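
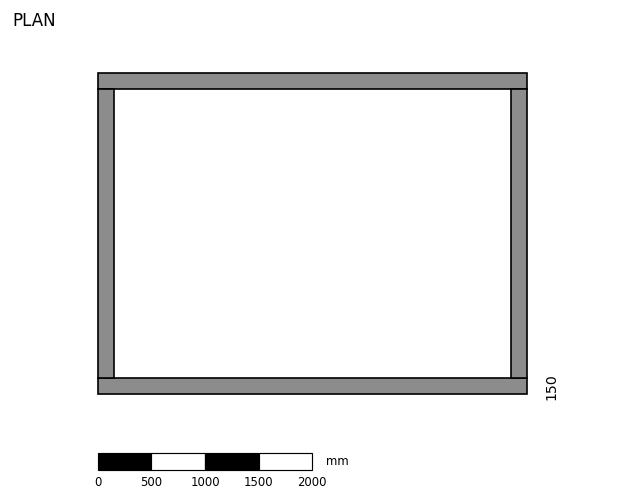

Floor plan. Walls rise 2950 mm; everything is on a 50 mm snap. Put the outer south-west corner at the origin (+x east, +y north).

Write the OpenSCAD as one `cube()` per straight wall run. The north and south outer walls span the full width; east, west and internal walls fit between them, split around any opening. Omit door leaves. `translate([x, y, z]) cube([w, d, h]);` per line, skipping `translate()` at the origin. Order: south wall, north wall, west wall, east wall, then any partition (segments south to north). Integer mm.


cube([4000, 150, 2950]);
translate([0, 2850, 0]) cube([4000, 150, 2950]);
translate([0, 150, 0]) cube([150, 2700, 2950]);
translate([3850, 150, 0]) cube([150, 2700, 2950]);


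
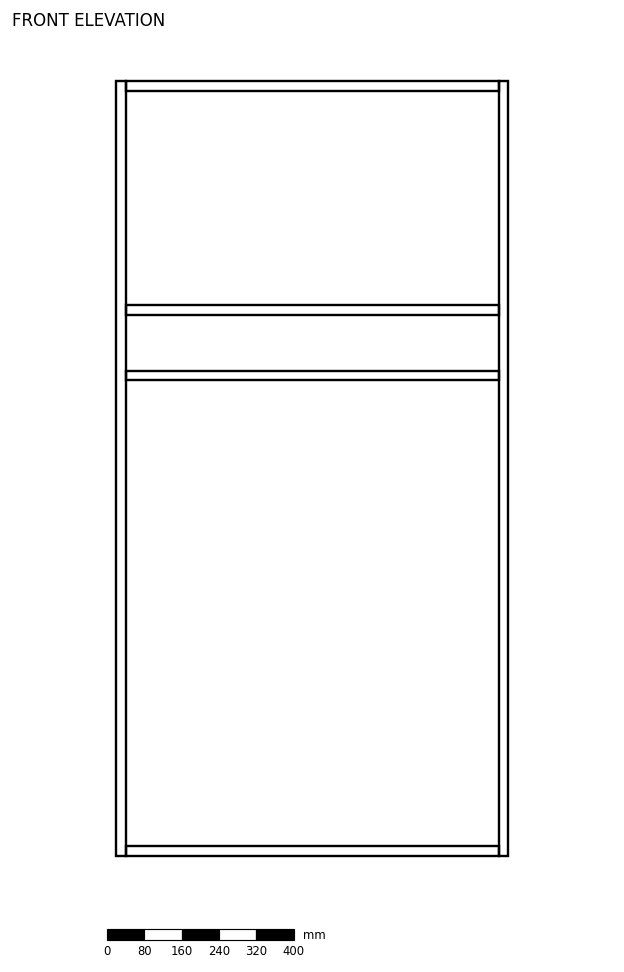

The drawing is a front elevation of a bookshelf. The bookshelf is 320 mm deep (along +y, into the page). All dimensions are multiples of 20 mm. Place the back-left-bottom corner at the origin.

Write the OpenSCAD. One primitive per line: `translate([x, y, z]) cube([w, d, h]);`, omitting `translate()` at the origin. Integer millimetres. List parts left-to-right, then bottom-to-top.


cube([20, 320, 1660]);
translate([20, 0, 0]) cube([800, 320, 20]);
translate([20, 0, 1020]) cube([800, 320, 20]);
translate([20, 0, 1160]) cube([800, 320, 20]);
translate([20, 0, 1640]) cube([800, 320, 20]);
translate([820, 0, 0]) cube([20, 320, 1660]);


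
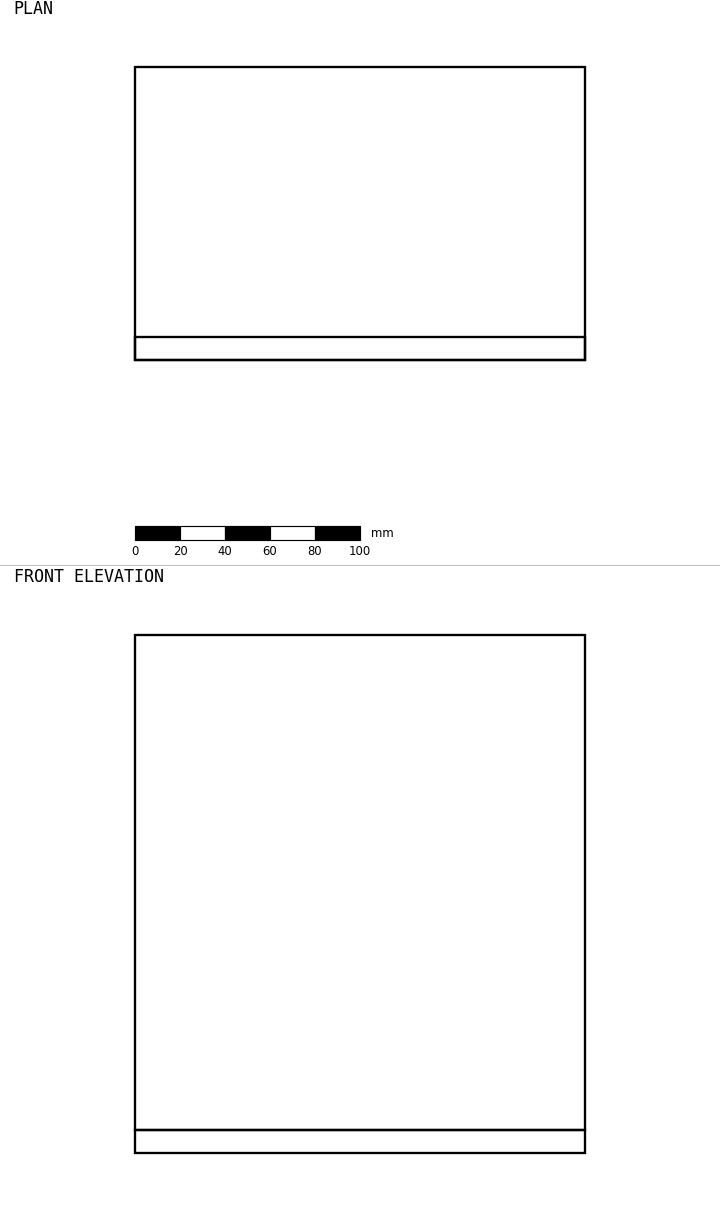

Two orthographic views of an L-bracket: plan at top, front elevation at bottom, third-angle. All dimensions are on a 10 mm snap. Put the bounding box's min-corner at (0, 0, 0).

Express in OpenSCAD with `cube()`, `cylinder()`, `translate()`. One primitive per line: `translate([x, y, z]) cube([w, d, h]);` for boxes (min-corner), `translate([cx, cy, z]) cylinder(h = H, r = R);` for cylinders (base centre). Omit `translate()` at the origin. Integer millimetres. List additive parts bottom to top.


cube([200, 130, 10]);
translate([0, 0, 10]) cube([200, 10, 220]);


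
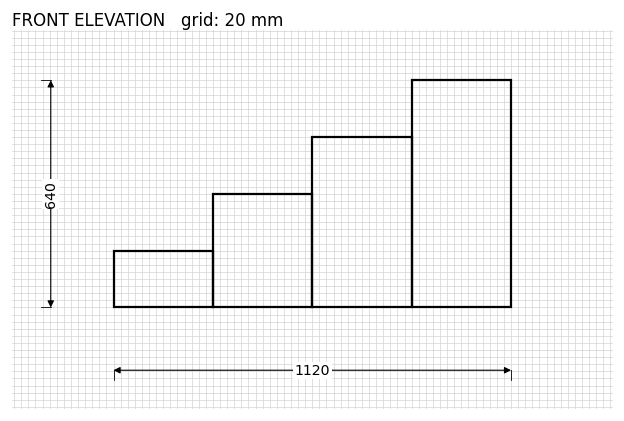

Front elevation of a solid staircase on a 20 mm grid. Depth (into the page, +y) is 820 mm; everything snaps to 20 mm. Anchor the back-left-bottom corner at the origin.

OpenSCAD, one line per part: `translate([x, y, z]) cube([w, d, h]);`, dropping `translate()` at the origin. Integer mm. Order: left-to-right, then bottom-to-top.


cube([280, 820, 160]);
translate([280, 0, 0]) cube([280, 820, 320]);
translate([560, 0, 0]) cube([280, 820, 480]);
translate([840, 0, 0]) cube([280, 820, 640]);


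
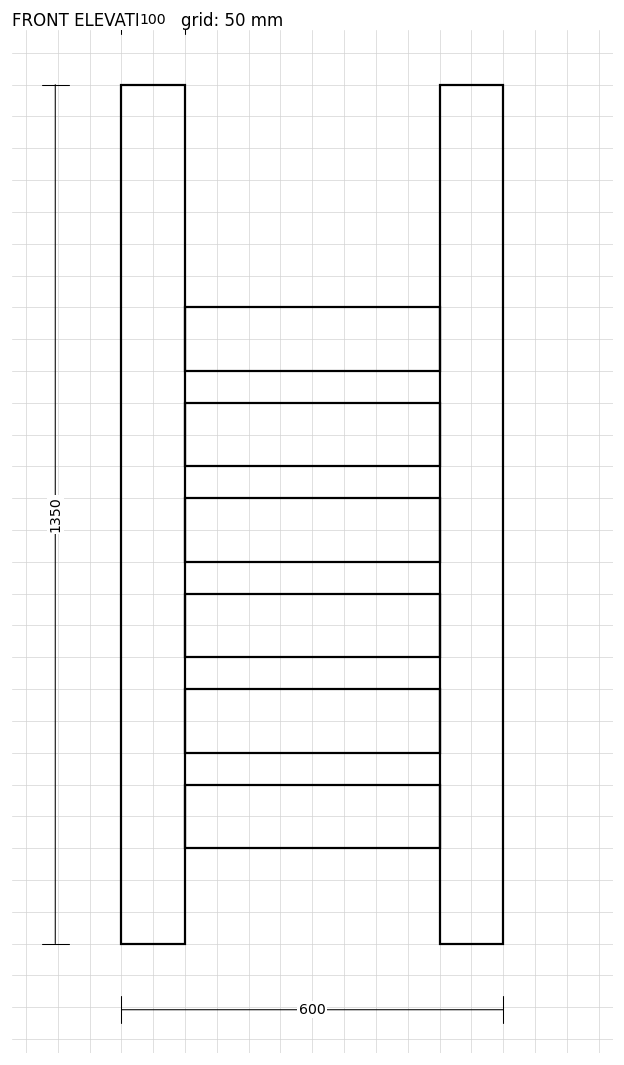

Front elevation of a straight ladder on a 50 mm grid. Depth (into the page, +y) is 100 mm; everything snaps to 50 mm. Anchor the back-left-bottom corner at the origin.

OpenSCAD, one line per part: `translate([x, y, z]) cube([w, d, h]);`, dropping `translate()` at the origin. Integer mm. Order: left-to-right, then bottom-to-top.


cube([100, 100, 1350]);
translate([100, 0, 150]) cube([400, 100, 100]);
translate([100, 0, 300]) cube([400, 100, 100]);
translate([100, 0, 450]) cube([400, 100, 100]);
translate([100, 0, 600]) cube([400, 100, 100]);
translate([100, 0, 750]) cube([400, 100, 100]);
translate([100, 0, 900]) cube([400, 100, 100]);
translate([500, 0, 0]) cube([100, 100, 1350]);


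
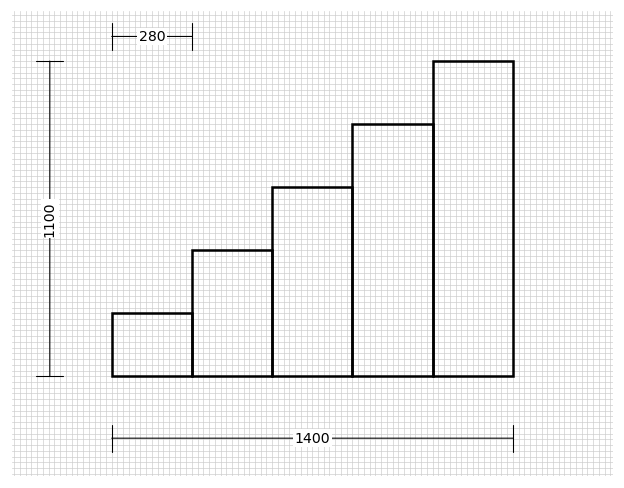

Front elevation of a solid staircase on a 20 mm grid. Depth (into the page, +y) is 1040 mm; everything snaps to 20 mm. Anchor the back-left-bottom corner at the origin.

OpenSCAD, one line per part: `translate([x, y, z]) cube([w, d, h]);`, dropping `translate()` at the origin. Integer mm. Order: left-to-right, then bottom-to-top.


cube([280, 1040, 220]);
translate([280, 0, 0]) cube([280, 1040, 440]);
translate([560, 0, 0]) cube([280, 1040, 660]);
translate([840, 0, 0]) cube([280, 1040, 880]);
translate([1120, 0, 0]) cube([280, 1040, 1100]);


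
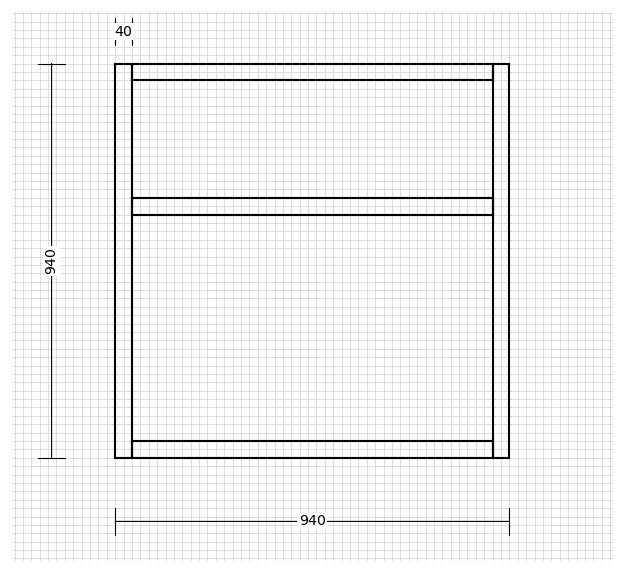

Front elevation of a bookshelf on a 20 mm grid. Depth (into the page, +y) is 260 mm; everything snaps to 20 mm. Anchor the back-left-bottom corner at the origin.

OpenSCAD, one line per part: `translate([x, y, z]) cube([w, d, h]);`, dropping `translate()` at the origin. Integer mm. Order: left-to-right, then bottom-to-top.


cube([40, 260, 940]);
translate([40, 0, 0]) cube([860, 260, 40]);
translate([40, 0, 580]) cube([860, 260, 40]);
translate([40, 0, 900]) cube([860, 260, 40]);
translate([900, 0, 0]) cube([40, 260, 940]);


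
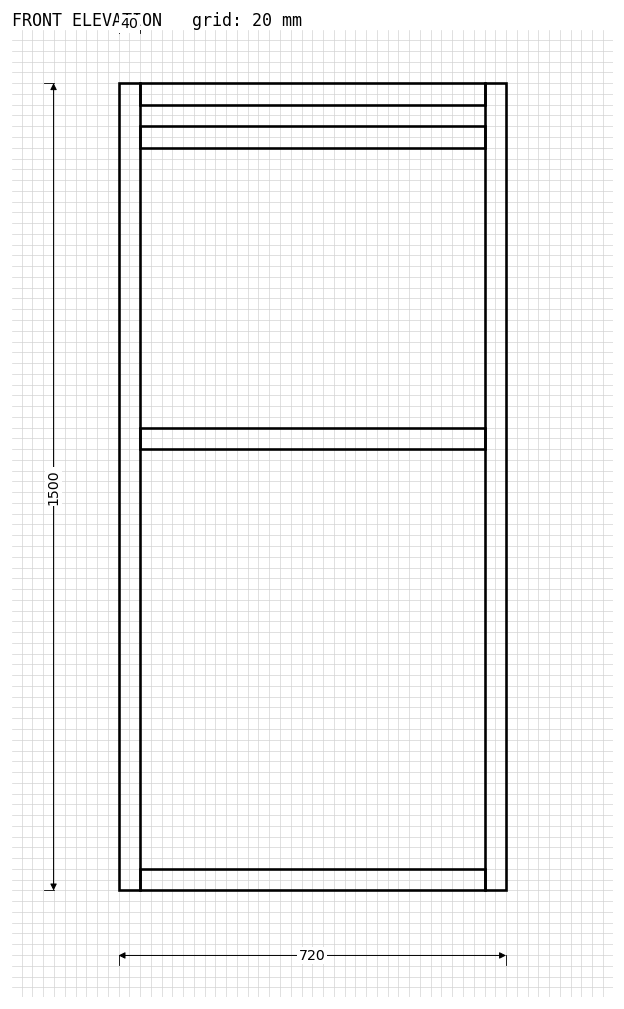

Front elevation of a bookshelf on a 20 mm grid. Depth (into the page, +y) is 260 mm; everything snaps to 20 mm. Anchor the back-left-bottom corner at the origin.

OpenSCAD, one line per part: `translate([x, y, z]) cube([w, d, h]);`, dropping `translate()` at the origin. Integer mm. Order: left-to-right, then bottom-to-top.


cube([40, 260, 1500]);
translate([40, 0, 0]) cube([640, 260, 40]);
translate([40, 0, 820]) cube([640, 260, 40]);
translate([40, 0, 1380]) cube([640, 260, 40]);
translate([40, 0, 1460]) cube([640, 260, 40]);
translate([680, 0, 0]) cube([40, 260, 1500]);


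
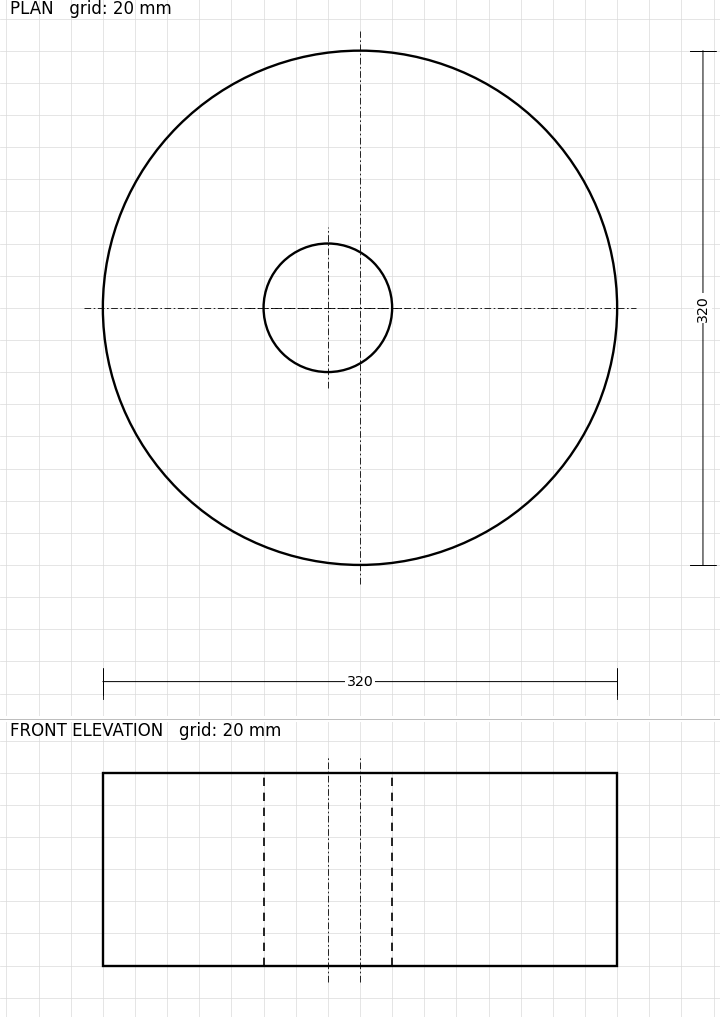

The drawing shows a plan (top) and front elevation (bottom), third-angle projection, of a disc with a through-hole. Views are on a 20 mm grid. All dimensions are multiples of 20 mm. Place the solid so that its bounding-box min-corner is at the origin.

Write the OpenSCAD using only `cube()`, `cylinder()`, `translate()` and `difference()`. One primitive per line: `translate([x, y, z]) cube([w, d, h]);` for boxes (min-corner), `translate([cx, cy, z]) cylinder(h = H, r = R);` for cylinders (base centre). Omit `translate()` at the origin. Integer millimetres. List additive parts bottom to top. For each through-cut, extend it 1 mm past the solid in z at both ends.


difference() {
  translate([160, 160, 0]) cylinder(h = 120, r = 160);
  translate([140, 160, -1]) cylinder(h = 122, r = 40);
}


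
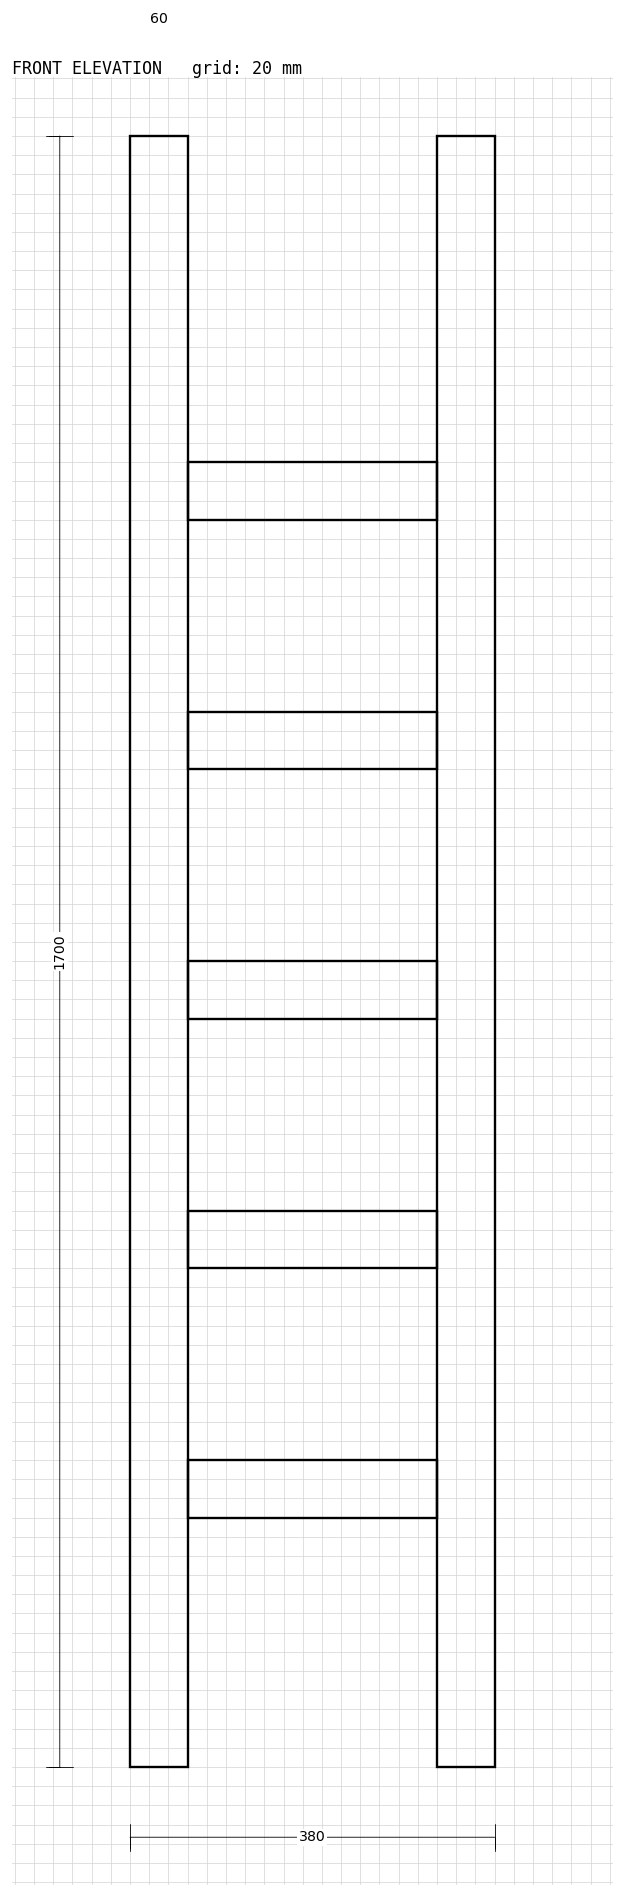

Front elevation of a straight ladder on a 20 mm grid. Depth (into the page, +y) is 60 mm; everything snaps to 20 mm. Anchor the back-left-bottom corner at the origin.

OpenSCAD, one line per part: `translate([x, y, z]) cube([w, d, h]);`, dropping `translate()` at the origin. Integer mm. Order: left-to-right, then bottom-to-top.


cube([60, 60, 1700]);
translate([60, 0, 260]) cube([260, 60, 60]);
translate([60, 0, 520]) cube([260, 60, 60]);
translate([60, 0, 780]) cube([260, 60, 60]);
translate([60, 0, 1040]) cube([260, 60, 60]);
translate([60, 0, 1300]) cube([260, 60, 60]);
translate([320, 0, 0]) cube([60, 60, 1700]);


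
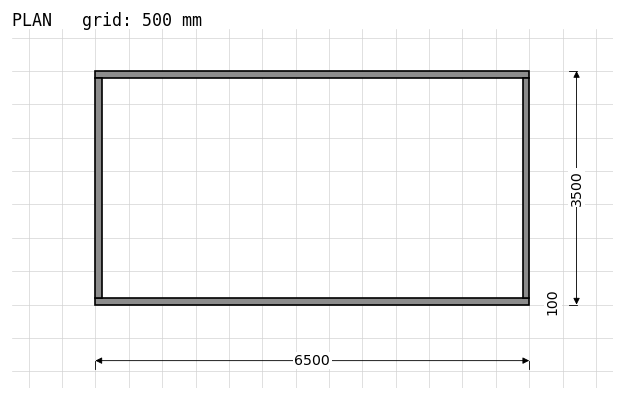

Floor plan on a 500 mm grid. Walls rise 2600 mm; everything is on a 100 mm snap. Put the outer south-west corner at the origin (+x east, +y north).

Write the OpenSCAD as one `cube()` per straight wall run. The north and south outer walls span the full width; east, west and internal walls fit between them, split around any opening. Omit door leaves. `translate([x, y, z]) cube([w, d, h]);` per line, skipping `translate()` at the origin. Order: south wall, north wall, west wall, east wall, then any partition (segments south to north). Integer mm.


cube([6500, 100, 2600]);
translate([0, 3400, 0]) cube([6500, 100, 2600]);
translate([0, 100, 0]) cube([100, 3300, 2600]);
translate([6400, 100, 0]) cube([100, 3300, 2600]);


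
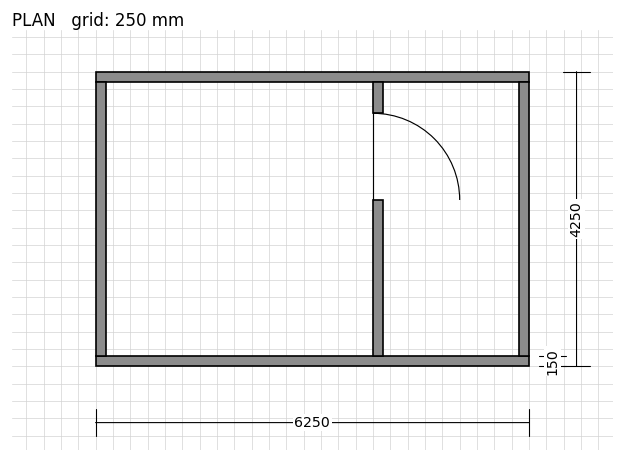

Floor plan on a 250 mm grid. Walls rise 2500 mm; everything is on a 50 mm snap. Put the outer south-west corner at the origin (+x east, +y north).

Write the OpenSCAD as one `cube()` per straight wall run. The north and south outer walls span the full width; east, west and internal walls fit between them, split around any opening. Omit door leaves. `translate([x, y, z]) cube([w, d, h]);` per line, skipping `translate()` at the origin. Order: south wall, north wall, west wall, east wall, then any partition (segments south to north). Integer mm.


cube([6250, 150, 2500]);
translate([0, 4100, 0]) cube([6250, 150, 2500]);
translate([0, 150, 0]) cube([150, 3950, 2500]);
translate([6100, 150, 0]) cube([150, 3950, 2500]);
translate([4000, 150, 0]) cube([150, 2250, 2500]);
translate([4000, 3650, 0]) cube([150, 450, 2500]);


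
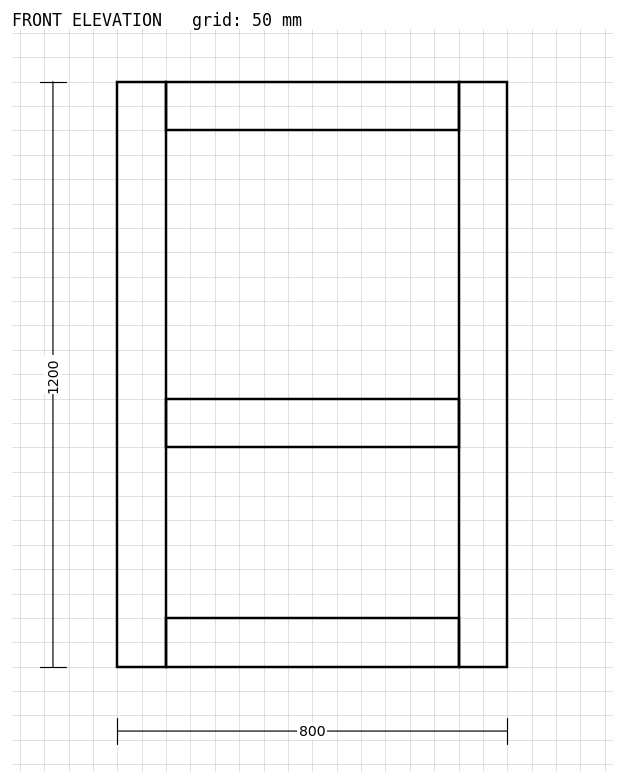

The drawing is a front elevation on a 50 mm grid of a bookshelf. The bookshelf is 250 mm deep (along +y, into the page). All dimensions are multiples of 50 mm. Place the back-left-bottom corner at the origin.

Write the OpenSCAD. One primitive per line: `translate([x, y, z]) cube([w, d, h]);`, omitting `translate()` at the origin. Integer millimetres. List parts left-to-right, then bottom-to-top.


cube([100, 250, 1200]);
translate([100, 0, 0]) cube([600, 250, 100]);
translate([100, 0, 450]) cube([600, 250, 100]);
translate([100, 0, 1100]) cube([600, 250, 100]);
translate([700, 0, 0]) cube([100, 250, 1200]);


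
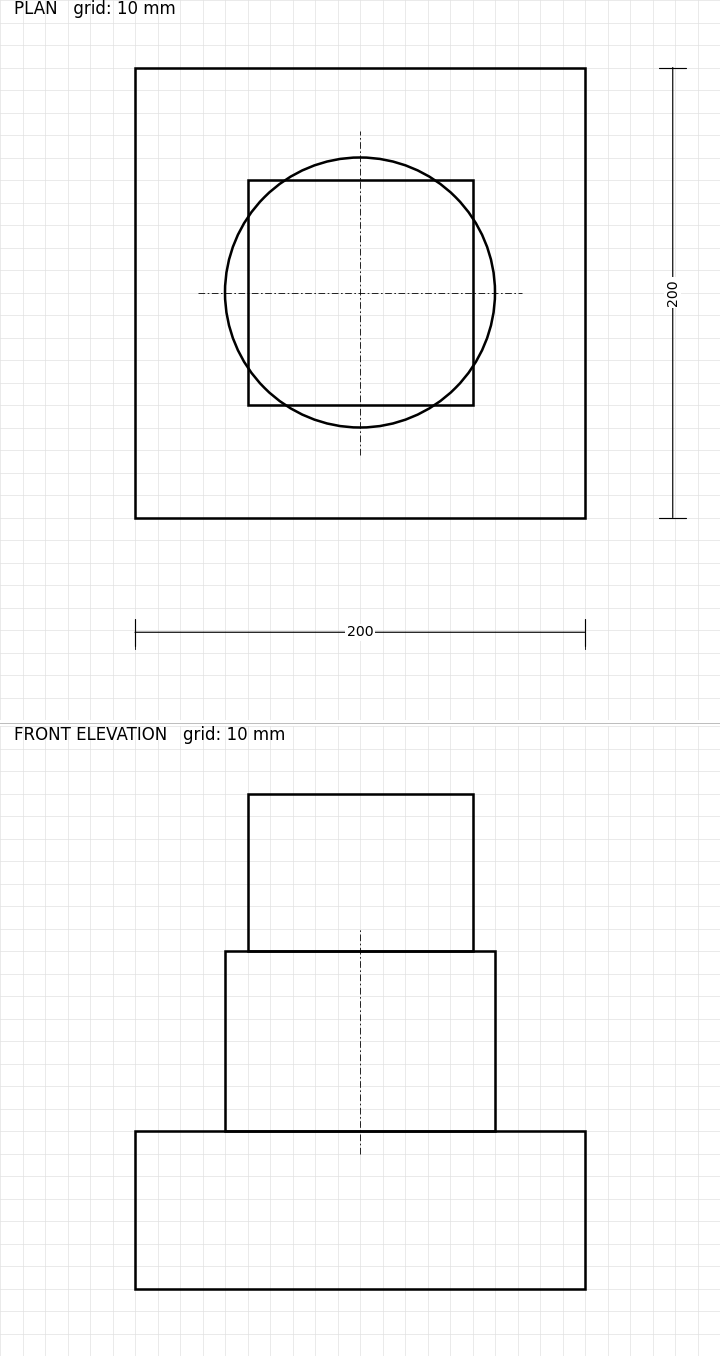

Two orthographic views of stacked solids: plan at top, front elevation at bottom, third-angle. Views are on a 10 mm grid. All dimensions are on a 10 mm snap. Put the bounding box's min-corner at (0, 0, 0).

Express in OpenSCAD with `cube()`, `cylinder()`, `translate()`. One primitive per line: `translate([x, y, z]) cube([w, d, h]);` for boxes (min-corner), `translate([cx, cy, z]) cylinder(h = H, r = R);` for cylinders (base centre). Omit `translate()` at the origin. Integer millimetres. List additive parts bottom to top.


cube([200, 200, 70]);
translate([100, 100, 70]) cylinder(h = 80, r = 60);
translate([50, 50, 150]) cube([100, 100, 70]);


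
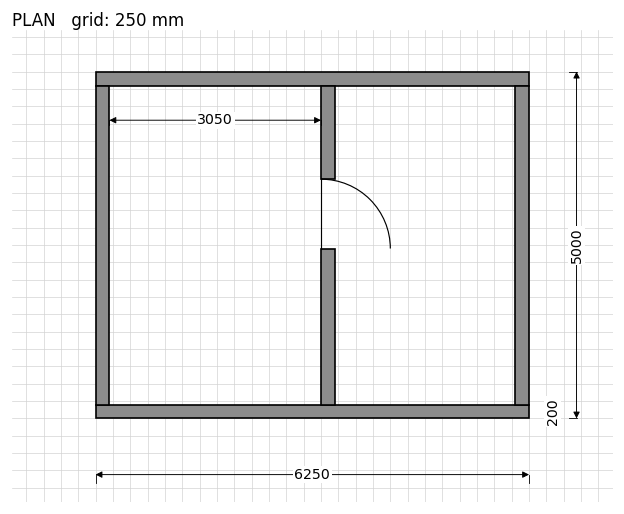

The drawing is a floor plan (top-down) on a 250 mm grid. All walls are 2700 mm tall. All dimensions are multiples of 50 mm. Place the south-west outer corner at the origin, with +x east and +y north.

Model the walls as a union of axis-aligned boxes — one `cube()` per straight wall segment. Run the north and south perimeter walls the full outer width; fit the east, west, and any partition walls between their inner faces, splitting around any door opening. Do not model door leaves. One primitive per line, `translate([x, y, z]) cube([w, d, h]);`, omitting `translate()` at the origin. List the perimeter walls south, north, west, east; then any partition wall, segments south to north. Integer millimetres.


cube([6250, 200, 2700]);
translate([0, 4800, 0]) cube([6250, 200, 2700]);
translate([0, 200, 0]) cube([200, 4600, 2700]);
translate([6050, 200, 0]) cube([200, 4600, 2700]);
translate([3250, 200, 0]) cube([200, 2250, 2700]);
translate([3250, 3450, 0]) cube([200, 1350, 2700]);


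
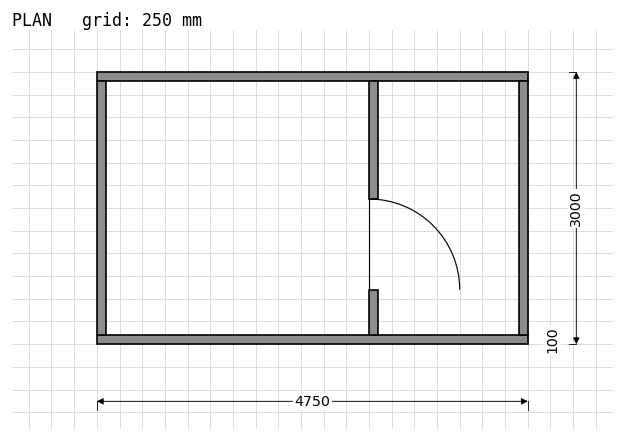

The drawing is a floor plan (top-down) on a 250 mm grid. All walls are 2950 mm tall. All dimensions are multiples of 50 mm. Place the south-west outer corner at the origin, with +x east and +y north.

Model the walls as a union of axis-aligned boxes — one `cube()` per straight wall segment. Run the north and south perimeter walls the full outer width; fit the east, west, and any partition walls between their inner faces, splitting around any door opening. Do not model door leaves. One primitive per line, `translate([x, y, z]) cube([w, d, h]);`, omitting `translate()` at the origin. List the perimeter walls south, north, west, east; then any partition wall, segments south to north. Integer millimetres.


cube([4750, 100, 2950]);
translate([0, 2900, 0]) cube([4750, 100, 2950]);
translate([0, 100, 0]) cube([100, 2800, 2950]);
translate([4650, 100, 0]) cube([100, 2800, 2950]);
translate([3000, 100, 0]) cube([100, 500, 2950]);
translate([3000, 1600, 0]) cube([100, 1300, 2950]);


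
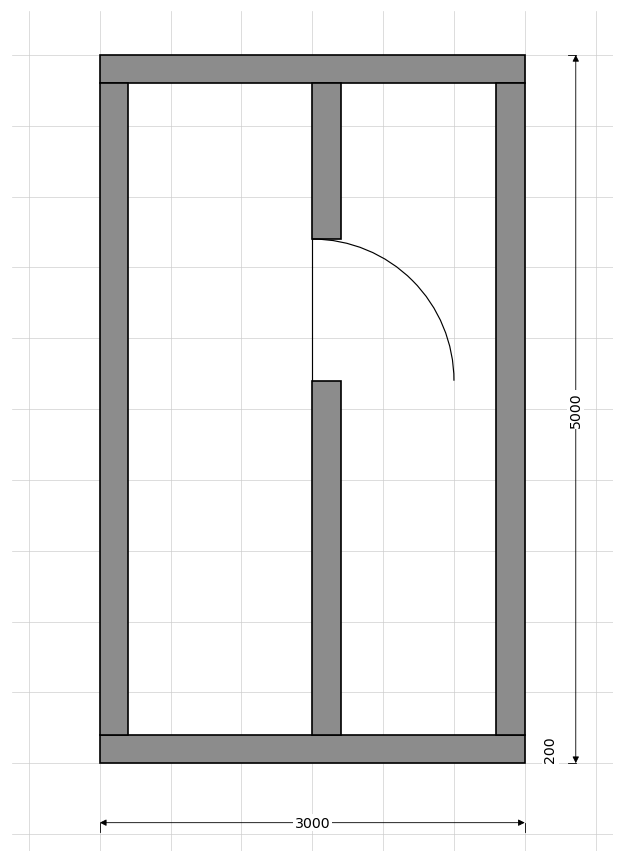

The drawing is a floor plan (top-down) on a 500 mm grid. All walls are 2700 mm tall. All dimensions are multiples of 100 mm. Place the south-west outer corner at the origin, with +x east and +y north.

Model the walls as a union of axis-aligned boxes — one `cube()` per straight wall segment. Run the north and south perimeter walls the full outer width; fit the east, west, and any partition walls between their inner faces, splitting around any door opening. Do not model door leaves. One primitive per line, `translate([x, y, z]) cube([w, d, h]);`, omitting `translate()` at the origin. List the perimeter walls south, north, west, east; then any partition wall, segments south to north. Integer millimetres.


cube([3000, 200, 2700]);
translate([0, 4800, 0]) cube([3000, 200, 2700]);
translate([0, 200, 0]) cube([200, 4600, 2700]);
translate([2800, 200, 0]) cube([200, 4600, 2700]);
translate([1500, 200, 0]) cube([200, 2500, 2700]);
translate([1500, 3700, 0]) cube([200, 1100, 2700]);


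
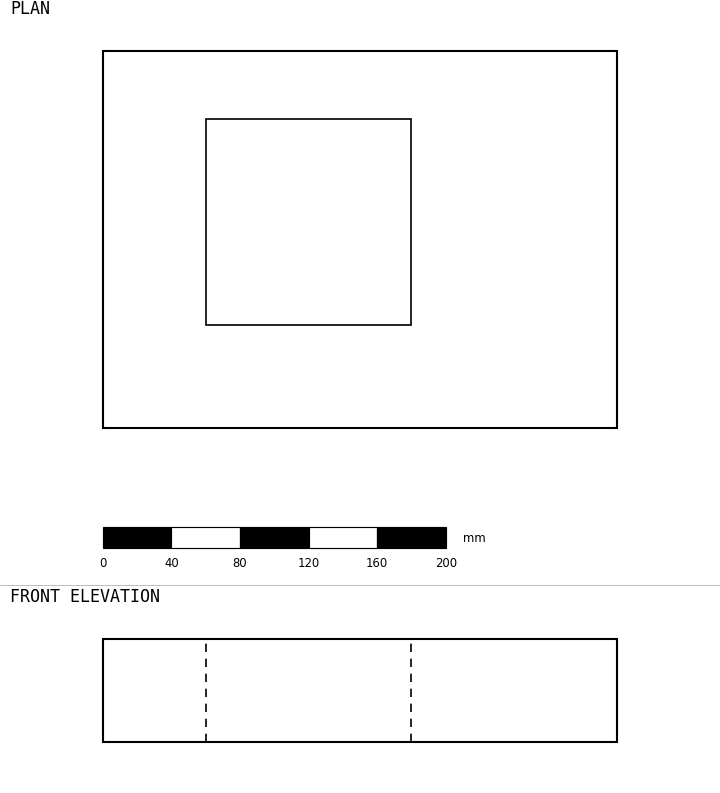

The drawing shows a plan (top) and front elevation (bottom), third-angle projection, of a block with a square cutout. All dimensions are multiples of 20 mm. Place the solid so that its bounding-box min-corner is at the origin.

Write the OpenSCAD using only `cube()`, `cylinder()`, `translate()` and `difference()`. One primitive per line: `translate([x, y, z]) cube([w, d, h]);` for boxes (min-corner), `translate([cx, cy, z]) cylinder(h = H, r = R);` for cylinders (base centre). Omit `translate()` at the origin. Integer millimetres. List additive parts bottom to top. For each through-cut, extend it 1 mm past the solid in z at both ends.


difference() {
  cube([300, 220, 60]);
  translate([60, 60, -1]) cube([120, 120, 62]);
}


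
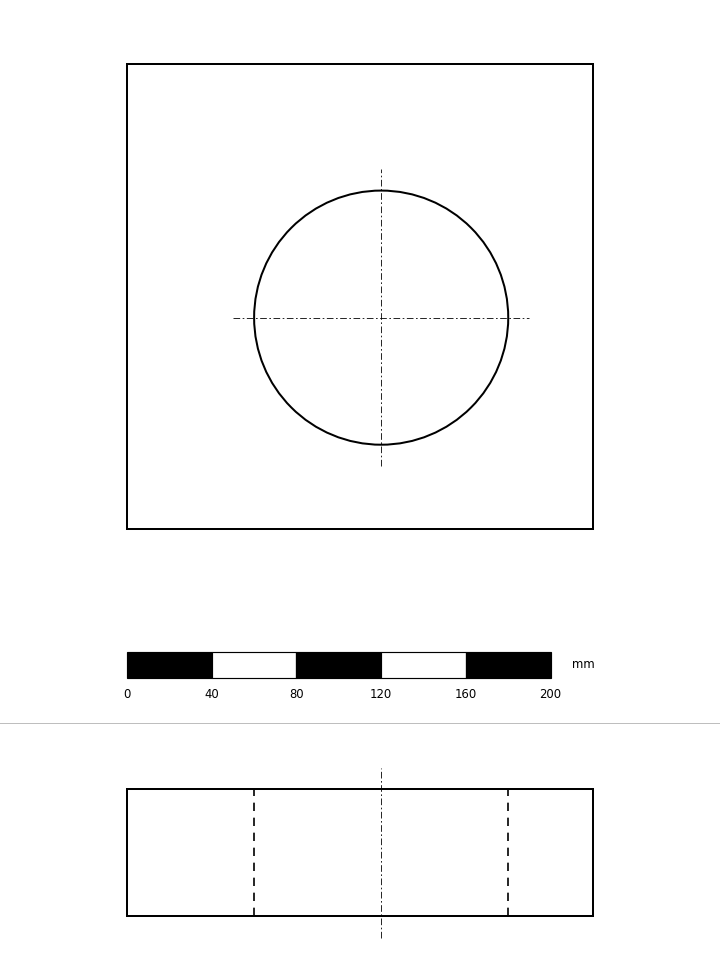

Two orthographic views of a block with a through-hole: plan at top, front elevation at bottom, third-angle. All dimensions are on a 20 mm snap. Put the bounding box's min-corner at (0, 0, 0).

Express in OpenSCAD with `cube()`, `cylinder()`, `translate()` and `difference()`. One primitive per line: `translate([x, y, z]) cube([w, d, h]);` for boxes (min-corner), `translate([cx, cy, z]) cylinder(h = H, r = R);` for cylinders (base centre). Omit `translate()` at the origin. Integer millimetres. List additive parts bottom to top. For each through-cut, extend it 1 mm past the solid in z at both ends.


difference() {
  cube([220, 220, 60]);
  translate([120, 100, -1]) cylinder(h = 62, r = 60);
}


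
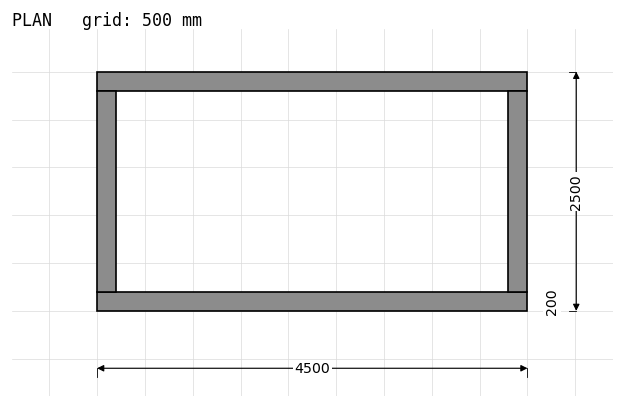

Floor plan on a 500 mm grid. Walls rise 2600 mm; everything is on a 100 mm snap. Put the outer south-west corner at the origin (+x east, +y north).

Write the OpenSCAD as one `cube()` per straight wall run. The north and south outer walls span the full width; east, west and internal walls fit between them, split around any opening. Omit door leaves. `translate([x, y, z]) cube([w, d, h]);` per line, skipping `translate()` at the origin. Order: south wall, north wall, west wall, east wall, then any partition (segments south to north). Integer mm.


cube([4500, 200, 2600]);
translate([0, 2300, 0]) cube([4500, 200, 2600]);
translate([0, 200, 0]) cube([200, 2100, 2600]);
translate([4300, 200, 0]) cube([200, 2100, 2600]);


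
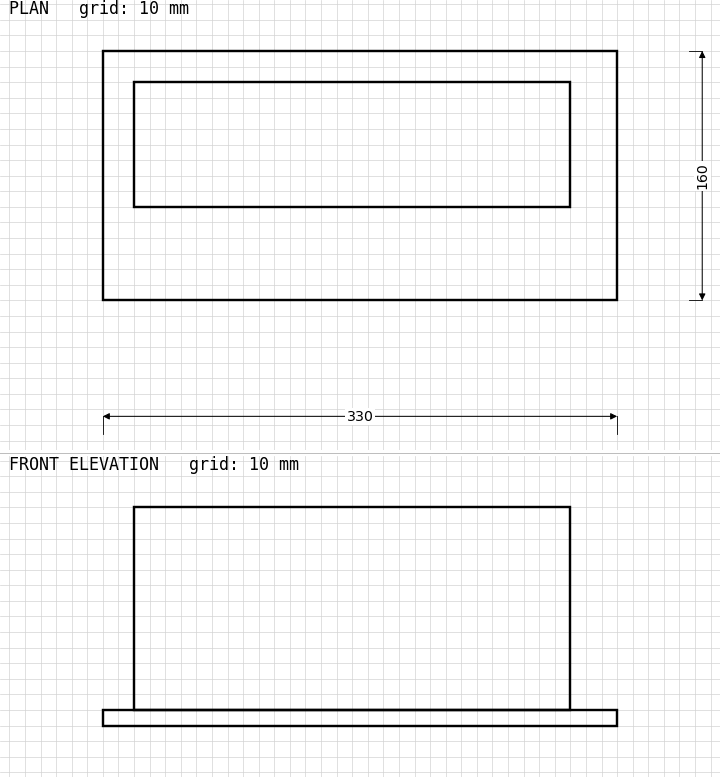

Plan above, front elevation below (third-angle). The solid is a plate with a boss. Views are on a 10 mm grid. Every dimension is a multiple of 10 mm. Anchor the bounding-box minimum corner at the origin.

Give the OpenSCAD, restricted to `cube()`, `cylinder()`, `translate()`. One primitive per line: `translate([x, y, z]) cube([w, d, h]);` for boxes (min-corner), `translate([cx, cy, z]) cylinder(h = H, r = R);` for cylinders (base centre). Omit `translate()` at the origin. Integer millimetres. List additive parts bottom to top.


cube([330, 160, 10]);
translate([20, 60, 10]) cube([280, 80, 130]);


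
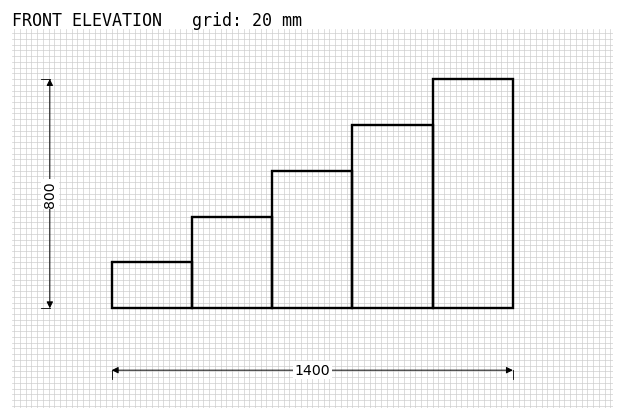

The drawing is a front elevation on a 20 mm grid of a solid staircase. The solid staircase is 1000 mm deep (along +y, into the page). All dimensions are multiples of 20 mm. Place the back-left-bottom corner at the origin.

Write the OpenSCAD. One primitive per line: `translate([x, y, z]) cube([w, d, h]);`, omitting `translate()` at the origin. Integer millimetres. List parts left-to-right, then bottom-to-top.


cube([280, 1000, 160]);
translate([280, 0, 0]) cube([280, 1000, 320]);
translate([560, 0, 0]) cube([280, 1000, 480]);
translate([840, 0, 0]) cube([280, 1000, 640]);
translate([1120, 0, 0]) cube([280, 1000, 800]);


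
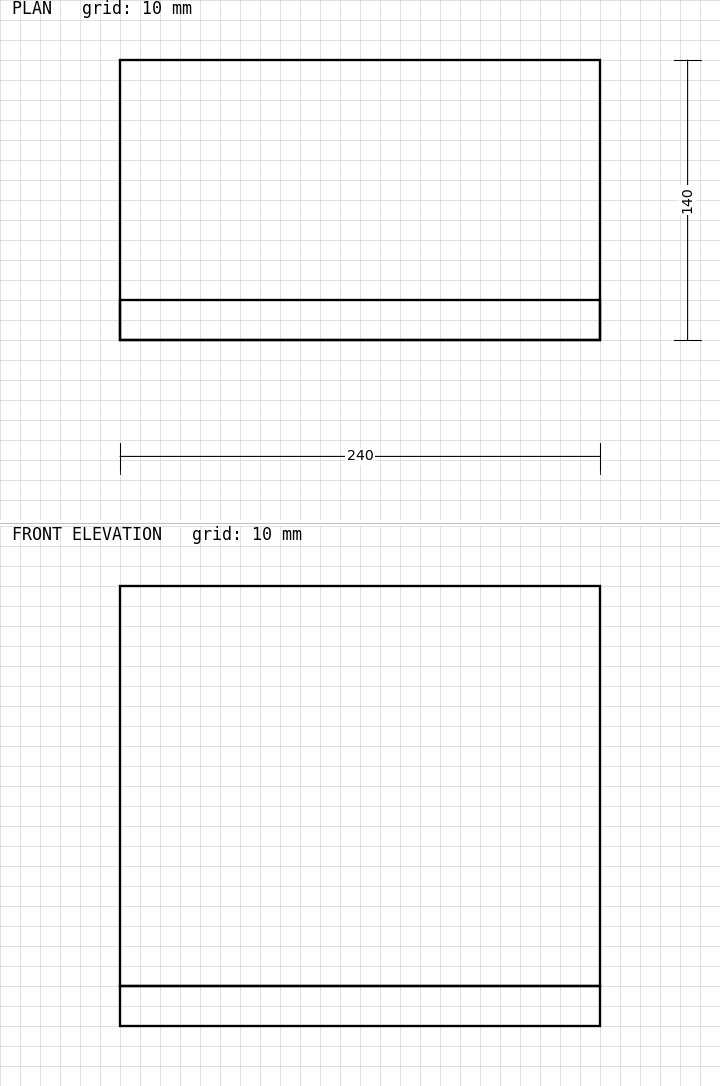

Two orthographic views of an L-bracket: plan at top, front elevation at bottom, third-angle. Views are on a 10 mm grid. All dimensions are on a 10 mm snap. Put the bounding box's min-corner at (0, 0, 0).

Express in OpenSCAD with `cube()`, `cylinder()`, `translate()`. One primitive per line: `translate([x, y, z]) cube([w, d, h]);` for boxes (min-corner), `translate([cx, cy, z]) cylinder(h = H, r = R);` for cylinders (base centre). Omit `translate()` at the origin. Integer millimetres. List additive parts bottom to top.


cube([240, 140, 20]);
translate([0, 0, 20]) cube([240, 20, 200]);


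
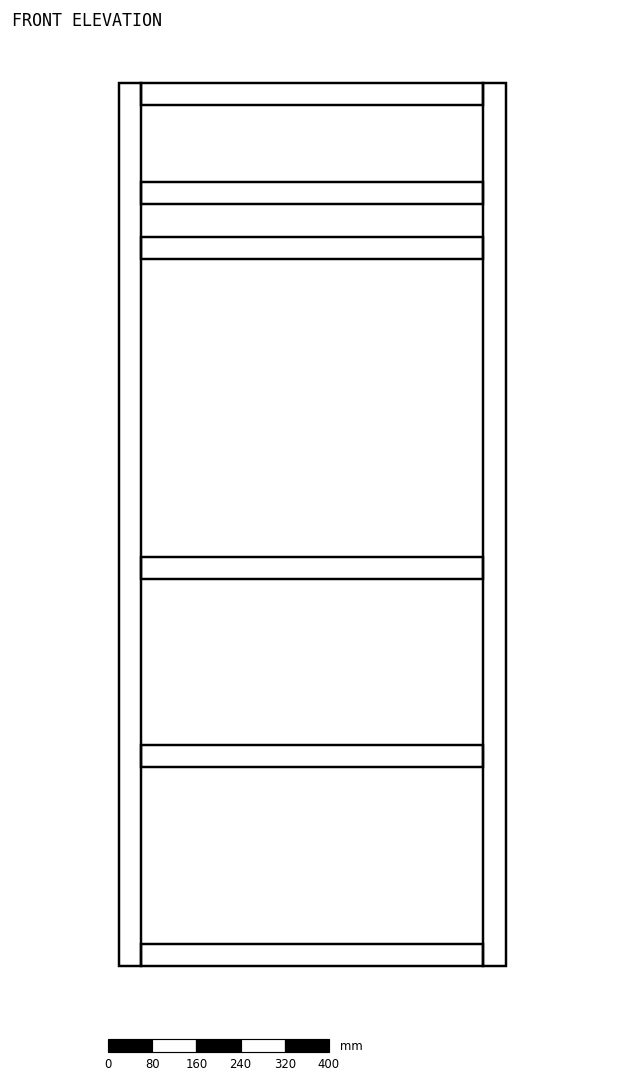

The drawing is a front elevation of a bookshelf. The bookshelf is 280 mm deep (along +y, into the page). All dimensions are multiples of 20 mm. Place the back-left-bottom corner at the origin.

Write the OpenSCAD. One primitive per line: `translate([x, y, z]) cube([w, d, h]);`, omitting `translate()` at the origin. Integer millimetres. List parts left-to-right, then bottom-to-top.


cube([40, 280, 1600]);
translate([40, 0, 0]) cube([620, 280, 40]);
translate([40, 0, 360]) cube([620, 280, 40]);
translate([40, 0, 700]) cube([620, 280, 40]);
translate([40, 0, 1280]) cube([620, 280, 40]);
translate([40, 0, 1380]) cube([620, 280, 40]);
translate([40, 0, 1560]) cube([620, 280, 40]);
translate([660, 0, 0]) cube([40, 280, 1600]);


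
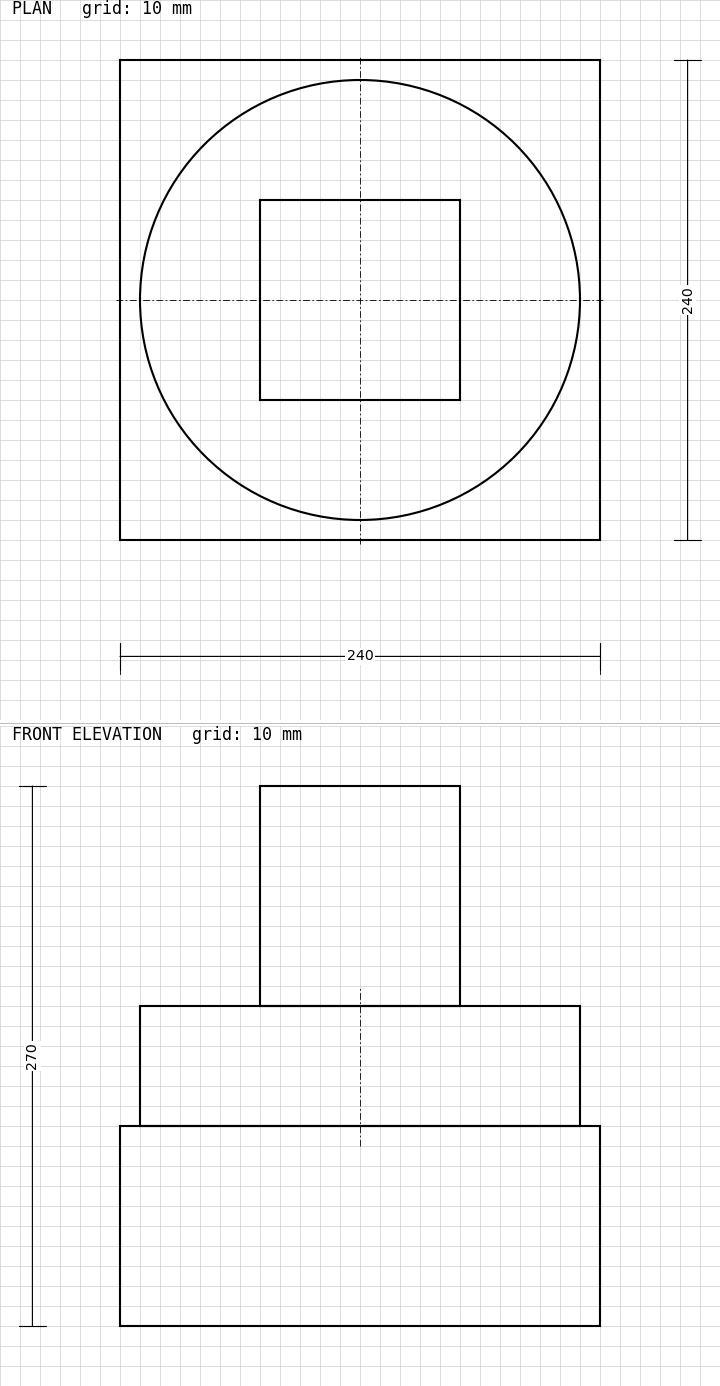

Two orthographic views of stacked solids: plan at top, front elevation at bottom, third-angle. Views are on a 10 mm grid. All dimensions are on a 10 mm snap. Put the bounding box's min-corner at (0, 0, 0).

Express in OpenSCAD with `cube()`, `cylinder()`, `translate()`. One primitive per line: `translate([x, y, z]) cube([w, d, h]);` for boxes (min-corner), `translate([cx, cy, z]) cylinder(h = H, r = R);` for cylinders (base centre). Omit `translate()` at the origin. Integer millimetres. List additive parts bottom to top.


cube([240, 240, 100]);
translate([120, 120, 100]) cylinder(h = 60, r = 110);
translate([70, 70, 160]) cube([100, 100, 110]);


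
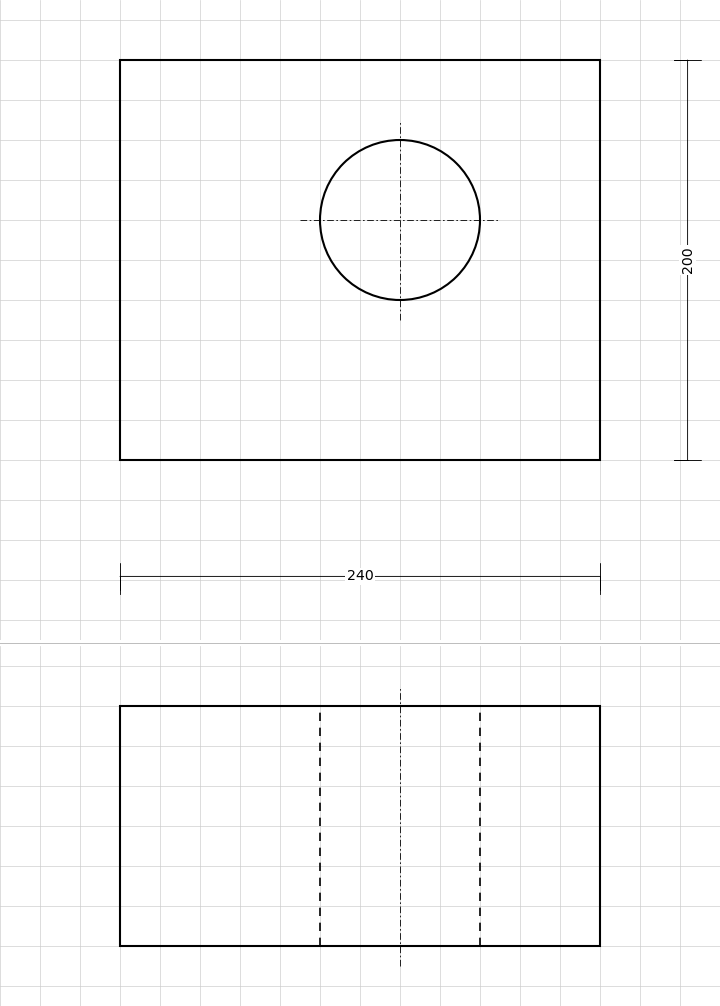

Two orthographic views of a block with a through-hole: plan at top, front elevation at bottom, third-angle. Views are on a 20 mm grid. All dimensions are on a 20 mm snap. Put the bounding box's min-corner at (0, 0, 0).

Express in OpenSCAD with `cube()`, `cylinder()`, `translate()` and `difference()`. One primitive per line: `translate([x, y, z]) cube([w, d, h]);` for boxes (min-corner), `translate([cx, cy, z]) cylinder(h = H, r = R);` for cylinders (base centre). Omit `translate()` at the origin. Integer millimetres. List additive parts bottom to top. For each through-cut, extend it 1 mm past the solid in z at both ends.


difference() {
  cube([240, 200, 120]);
  translate([140, 120, -1]) cylinder(h = 122, r = 40);
}


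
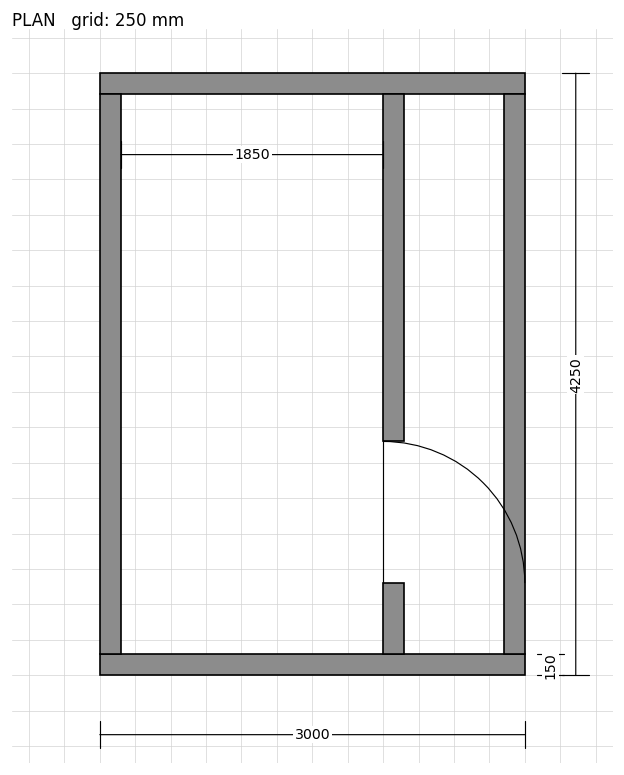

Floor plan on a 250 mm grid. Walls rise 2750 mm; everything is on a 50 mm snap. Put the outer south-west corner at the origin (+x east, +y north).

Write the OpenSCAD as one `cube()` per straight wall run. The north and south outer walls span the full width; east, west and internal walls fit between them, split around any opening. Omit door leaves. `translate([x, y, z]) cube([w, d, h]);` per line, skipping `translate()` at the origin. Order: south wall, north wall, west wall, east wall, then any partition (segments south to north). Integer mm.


cube([3000, 150, 2750]);
translate([0, 4100, 0]) cube([3000, 150, 2750]);
translate([0, 150, 0]) cube([150, 3950, 2750]);
translate([2850, 150, 0]) cube([150, 3950, 2750]);
translate([2000, 150, 0]) cube([150, 500, 2750]);
translate([2000, 1650, 0]) cube([150, 2450, 2750]);


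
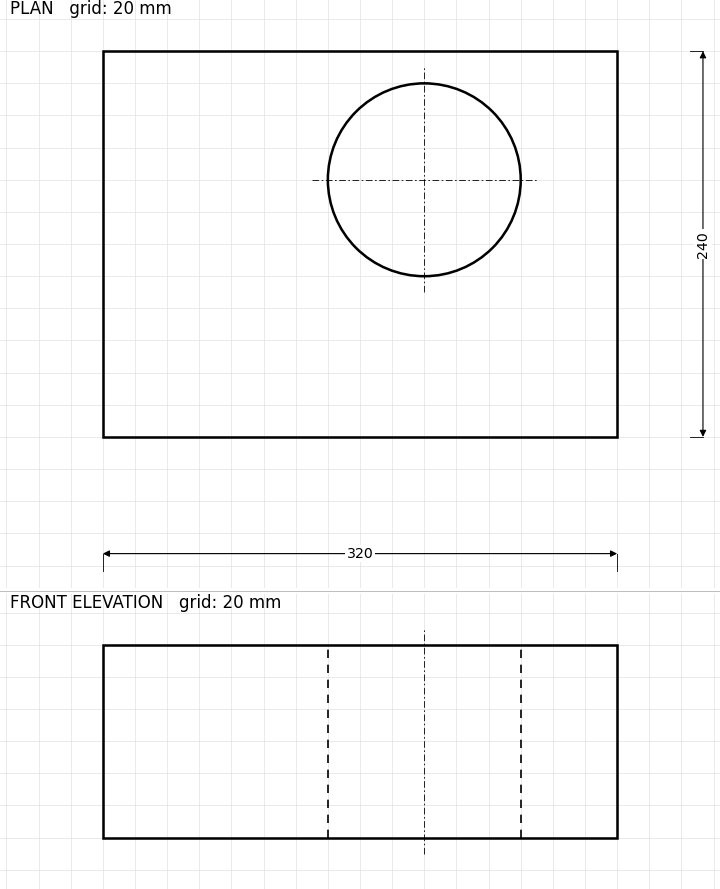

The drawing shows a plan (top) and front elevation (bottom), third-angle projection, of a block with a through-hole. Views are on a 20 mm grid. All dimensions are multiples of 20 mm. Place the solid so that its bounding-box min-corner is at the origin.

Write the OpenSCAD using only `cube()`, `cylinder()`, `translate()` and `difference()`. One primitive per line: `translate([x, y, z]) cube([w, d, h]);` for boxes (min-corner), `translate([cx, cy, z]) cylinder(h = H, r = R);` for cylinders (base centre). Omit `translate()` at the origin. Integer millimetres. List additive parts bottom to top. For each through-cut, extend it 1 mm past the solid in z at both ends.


difference() {
  cube([320, 240, 120]);
  translate([200, 160, -1]) cylinder(h = 122, r = 60);
}


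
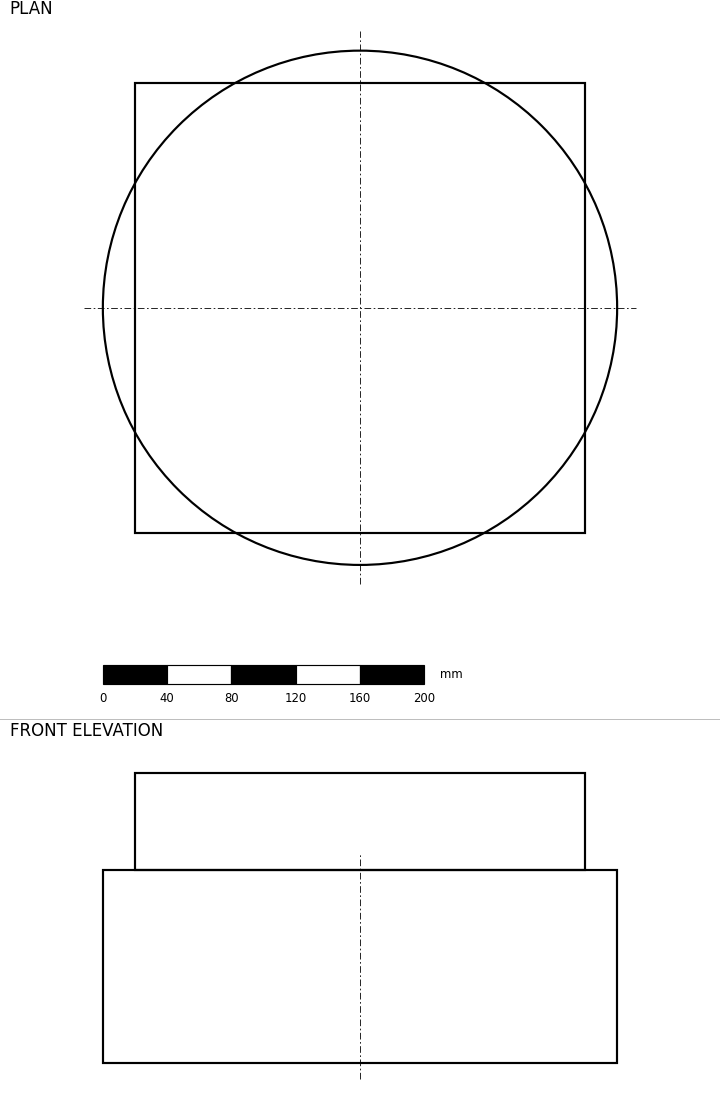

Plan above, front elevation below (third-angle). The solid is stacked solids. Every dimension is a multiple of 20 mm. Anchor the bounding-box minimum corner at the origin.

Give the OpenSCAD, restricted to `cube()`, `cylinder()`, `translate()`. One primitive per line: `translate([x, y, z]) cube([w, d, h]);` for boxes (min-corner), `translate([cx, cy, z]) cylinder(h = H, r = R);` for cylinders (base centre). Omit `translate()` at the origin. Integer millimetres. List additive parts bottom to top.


translate([160, 160, 0]) cylinder(h = 120, r = 160);
translate([20, 20, 120]) cube([280, 280, 60]);


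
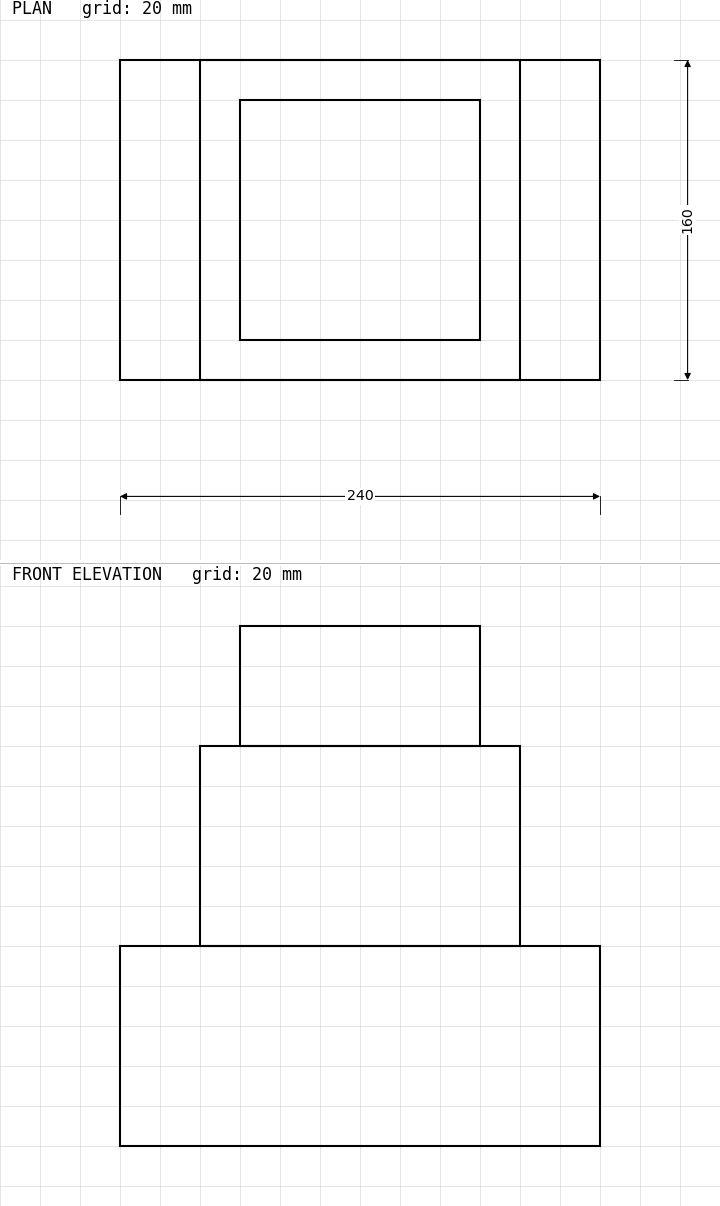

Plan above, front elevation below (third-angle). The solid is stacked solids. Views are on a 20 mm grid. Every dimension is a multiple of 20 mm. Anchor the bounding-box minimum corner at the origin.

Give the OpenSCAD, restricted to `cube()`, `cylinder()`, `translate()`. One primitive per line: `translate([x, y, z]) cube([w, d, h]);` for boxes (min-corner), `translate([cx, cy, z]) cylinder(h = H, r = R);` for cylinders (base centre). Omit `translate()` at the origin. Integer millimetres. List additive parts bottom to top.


cube([240, 160, 100]);
translate([40, 0, 100]) cube([160, 160, 100]);
translate([60, 20, 200]) cube([120, 120, 60]);


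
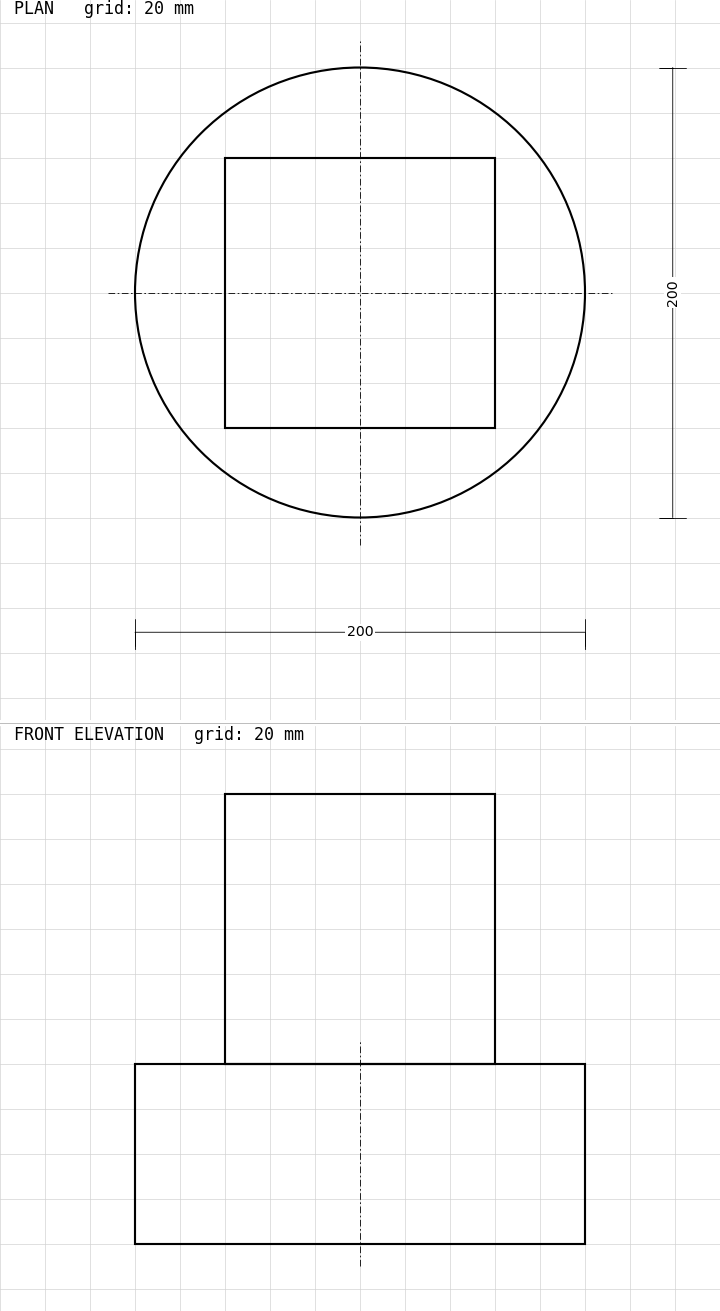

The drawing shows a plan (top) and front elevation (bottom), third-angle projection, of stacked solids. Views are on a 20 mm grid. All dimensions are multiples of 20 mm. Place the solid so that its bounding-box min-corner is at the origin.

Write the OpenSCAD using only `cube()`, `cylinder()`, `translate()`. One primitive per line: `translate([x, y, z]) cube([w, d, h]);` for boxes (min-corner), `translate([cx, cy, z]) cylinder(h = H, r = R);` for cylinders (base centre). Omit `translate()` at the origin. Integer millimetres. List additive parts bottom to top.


translate([100, 100, 0]) cylinder(h = 80, r = 100);
translate([40, 40, 80]) cube([120, 120, 120]);


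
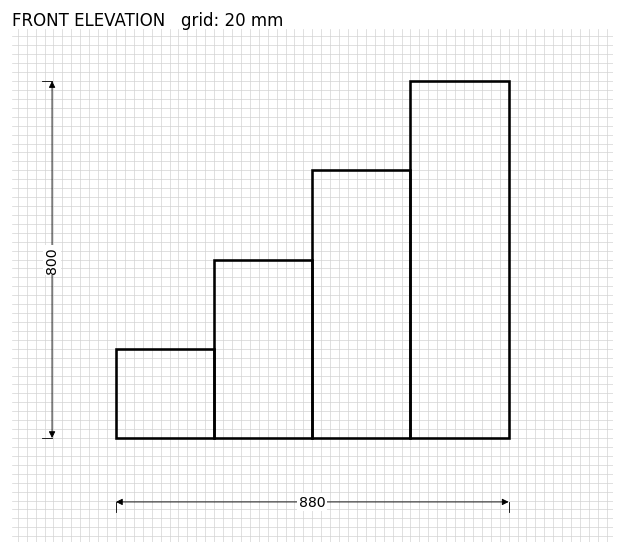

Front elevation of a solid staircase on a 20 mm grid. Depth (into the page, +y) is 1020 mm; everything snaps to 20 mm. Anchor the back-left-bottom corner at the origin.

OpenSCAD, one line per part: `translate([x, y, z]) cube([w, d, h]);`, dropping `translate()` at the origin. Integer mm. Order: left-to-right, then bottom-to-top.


cube([220, 1020, 200]);
translate([220, 0, 0]) cube([220, 1020, 400]);
translate([440, 0, 0]) cube([220, 1020, 600]);
translate([660, 0, 0]) cube([220, 1020, 800]);


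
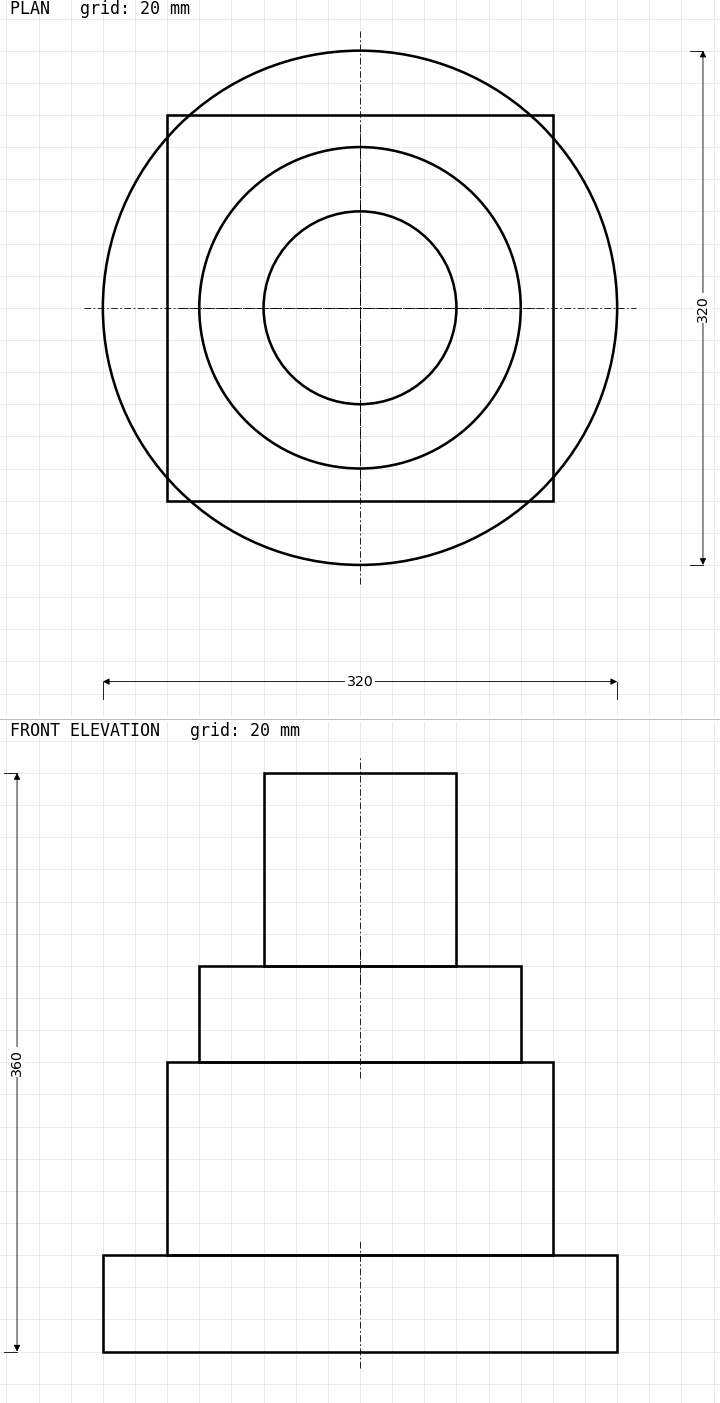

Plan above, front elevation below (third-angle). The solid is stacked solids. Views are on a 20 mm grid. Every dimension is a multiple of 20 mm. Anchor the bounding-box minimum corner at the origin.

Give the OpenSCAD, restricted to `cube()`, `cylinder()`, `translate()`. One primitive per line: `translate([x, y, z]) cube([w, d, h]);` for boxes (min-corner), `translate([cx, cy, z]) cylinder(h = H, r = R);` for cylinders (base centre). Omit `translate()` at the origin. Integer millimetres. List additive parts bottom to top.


translate([160, 160, 0]) cylinder(h = 60, r = 160);
translate([40, 40, 60]) cube([240, 240, 120]);
translate([160, 160, 180]) cylinder(h = 60, r = 100);
translate([160, 160, 240]) cylinder(h = 120, r = 60);


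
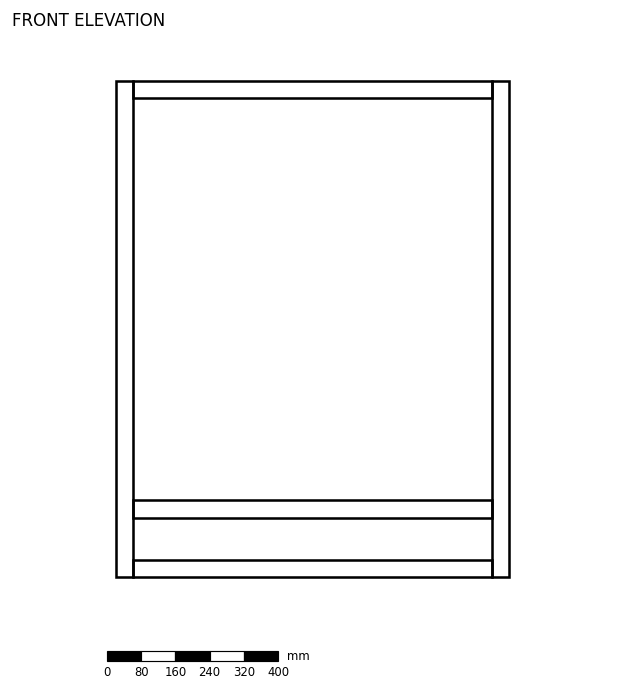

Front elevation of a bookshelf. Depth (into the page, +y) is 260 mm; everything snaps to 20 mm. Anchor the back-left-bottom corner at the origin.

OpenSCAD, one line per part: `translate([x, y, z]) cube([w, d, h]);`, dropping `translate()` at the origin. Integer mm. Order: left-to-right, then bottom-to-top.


cube([40, 260, 1160]);
translate([40, 0, 0]) cube([840, 260, 40]);
translate([40, 0, 140]) cube([840, 260, 40]);
translate([40, 0, 1120]) cube([840, 260, 40]);
translate([880, 0, 0]) cube([40, 260, 1160]);


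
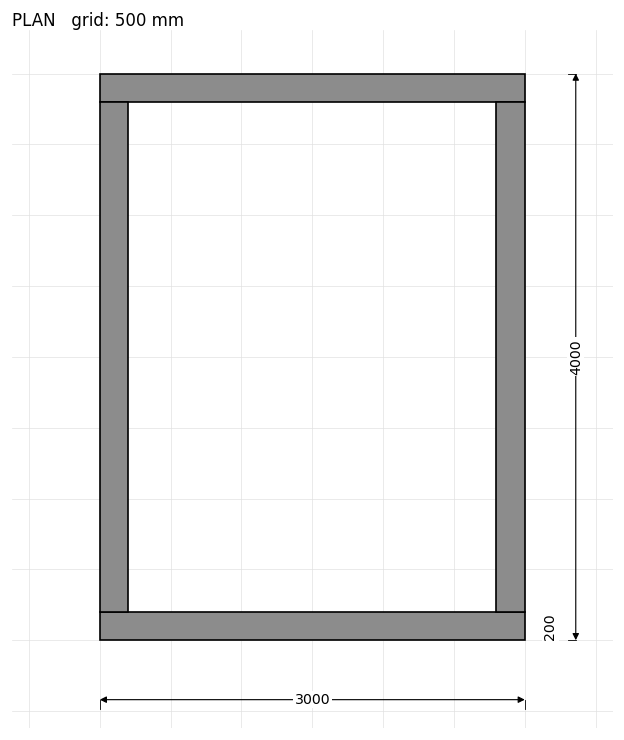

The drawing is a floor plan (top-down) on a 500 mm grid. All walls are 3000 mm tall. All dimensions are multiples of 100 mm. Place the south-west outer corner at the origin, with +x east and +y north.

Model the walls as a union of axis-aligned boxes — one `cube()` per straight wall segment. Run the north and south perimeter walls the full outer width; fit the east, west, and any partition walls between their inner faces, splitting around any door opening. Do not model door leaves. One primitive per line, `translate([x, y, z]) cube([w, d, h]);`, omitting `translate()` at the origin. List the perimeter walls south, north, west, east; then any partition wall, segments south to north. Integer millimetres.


cube([3000, 200, 3000]);
translate([0, 3800, 0]) cube([3000, 200, 3000]);
translate([0, 200, 0]) cube([200, 3600, 3000]);
translate([2800, 200, 0]) cube([200, 3600, 3000]);


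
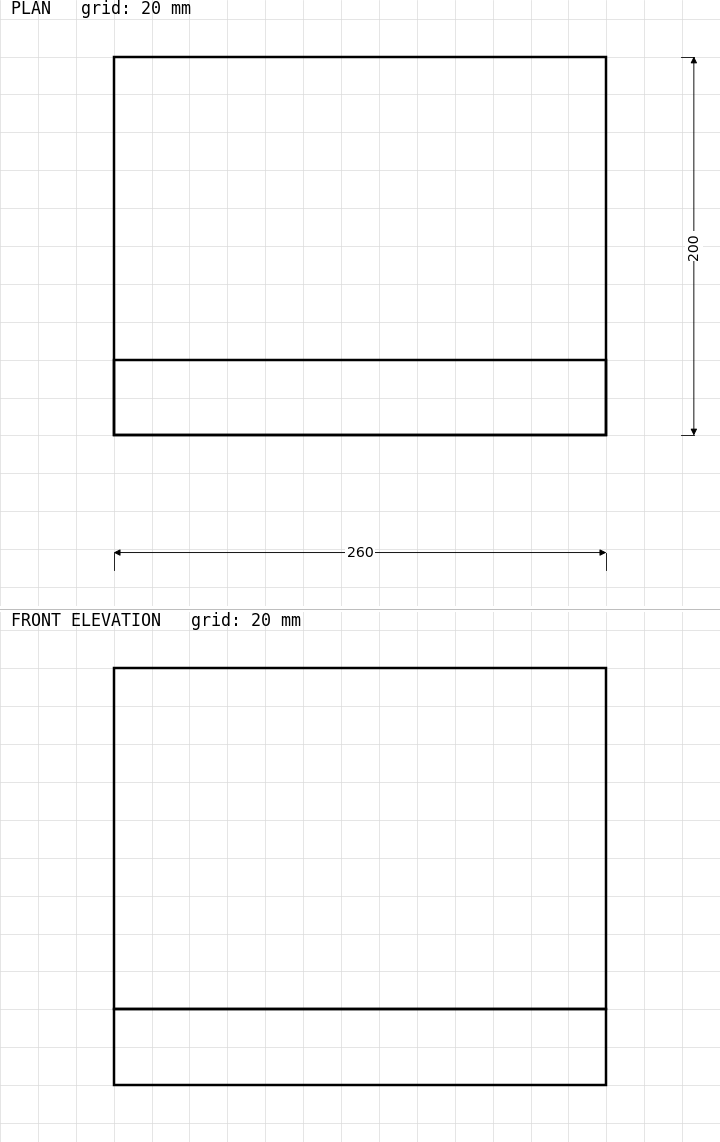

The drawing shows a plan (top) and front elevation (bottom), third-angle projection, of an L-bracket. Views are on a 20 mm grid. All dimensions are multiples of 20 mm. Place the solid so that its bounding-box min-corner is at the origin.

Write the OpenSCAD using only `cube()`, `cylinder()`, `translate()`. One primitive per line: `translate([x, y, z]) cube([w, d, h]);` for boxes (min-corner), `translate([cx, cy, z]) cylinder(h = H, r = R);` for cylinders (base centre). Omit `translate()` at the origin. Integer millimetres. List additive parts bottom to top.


cube([260, 200, 40]);
translate([0, 0, 40]) cube([260, 40, 180]);


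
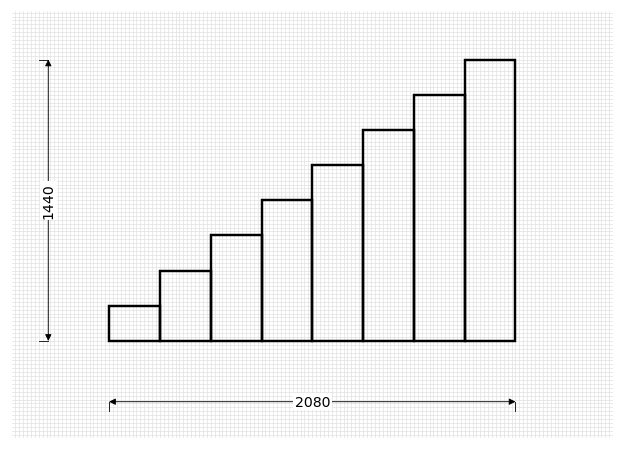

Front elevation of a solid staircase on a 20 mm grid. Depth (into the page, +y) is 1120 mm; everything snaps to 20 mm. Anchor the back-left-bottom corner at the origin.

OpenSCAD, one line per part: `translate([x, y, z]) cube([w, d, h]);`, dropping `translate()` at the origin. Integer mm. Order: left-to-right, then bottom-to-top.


cube([260, 1120, 180]);
translate([260, 0, 0]) cube([260, 1120, 360]);
translate([520, 0, 0]) cube([260, 1120, 540]);
translate([780, 0, 0]) cube([260, 1120, 720]);
translate([1040, 0, 0]) cube([260, 1120, 900]);
translate([1300, 0, 0]) cube([260, 1120, 1080]);
translate([1560, 0, 0]) cube([260, 1120, 1260]);
translate([1820, 0, 0]) cube([260, 1120, 1440]);
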